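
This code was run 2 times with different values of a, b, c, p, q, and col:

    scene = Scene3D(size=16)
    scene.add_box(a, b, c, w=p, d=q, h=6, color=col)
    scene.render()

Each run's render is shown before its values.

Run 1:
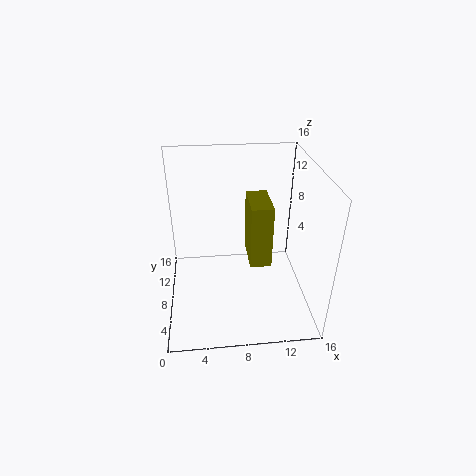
a = 8.5
b = 2
c = 8.5
p = 2
q = 4
col = 'olive'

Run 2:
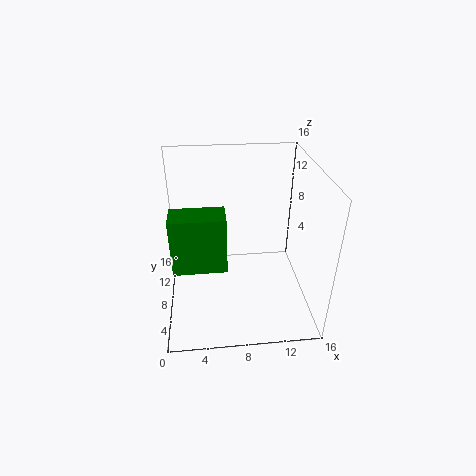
a = 1
b = 4
c = 6.5
p = 5.5
q = 3
col = 'green'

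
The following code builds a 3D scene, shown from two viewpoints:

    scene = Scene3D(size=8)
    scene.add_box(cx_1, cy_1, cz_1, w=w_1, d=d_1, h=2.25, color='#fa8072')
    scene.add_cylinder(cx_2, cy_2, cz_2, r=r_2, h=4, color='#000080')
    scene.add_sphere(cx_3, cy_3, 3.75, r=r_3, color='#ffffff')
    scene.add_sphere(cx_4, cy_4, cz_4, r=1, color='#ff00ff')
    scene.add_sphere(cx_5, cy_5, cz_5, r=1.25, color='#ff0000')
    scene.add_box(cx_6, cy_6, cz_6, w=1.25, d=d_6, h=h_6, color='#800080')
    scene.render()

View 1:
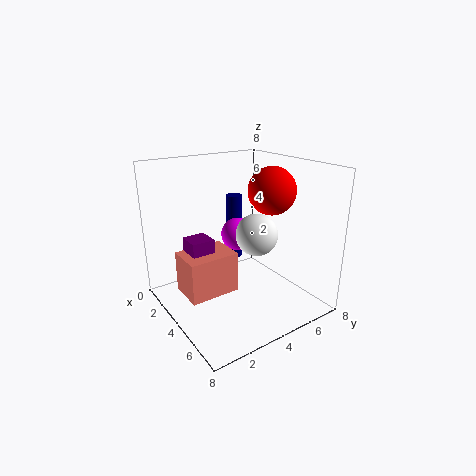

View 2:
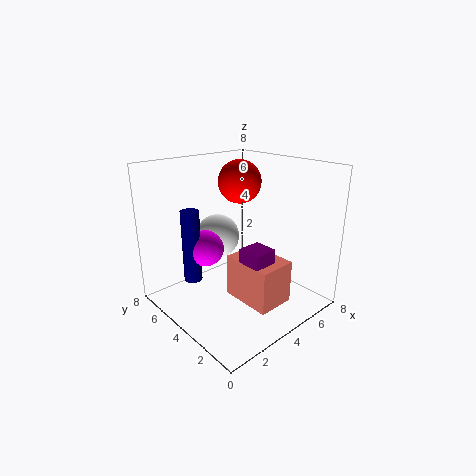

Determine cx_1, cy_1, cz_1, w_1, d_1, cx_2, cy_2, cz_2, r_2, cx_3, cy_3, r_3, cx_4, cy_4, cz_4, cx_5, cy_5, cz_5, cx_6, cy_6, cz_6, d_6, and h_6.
cx_1 = 2.75, cy_1 = 0.75, cz_1 = 1.25, w_1 = 2, d_1 = 2.75, cx_2 = 1.75, cy_2 = 5.25, cz_2 = 1.75, r_2 = 0.5, cx_3 = 3.75, cy_3 = 5.5, r_3 = 1.25, cx_4 = 2.5, cy_4 = 5, cz_4 = 3.5, cx_5 = 5.25, cy_5 = 5.25, cz_5 = 6.75, cx_6 = 2.75, cy_6 = 1.25, cz_6 = 2.25, d_6 = 1.25, h_6 = 2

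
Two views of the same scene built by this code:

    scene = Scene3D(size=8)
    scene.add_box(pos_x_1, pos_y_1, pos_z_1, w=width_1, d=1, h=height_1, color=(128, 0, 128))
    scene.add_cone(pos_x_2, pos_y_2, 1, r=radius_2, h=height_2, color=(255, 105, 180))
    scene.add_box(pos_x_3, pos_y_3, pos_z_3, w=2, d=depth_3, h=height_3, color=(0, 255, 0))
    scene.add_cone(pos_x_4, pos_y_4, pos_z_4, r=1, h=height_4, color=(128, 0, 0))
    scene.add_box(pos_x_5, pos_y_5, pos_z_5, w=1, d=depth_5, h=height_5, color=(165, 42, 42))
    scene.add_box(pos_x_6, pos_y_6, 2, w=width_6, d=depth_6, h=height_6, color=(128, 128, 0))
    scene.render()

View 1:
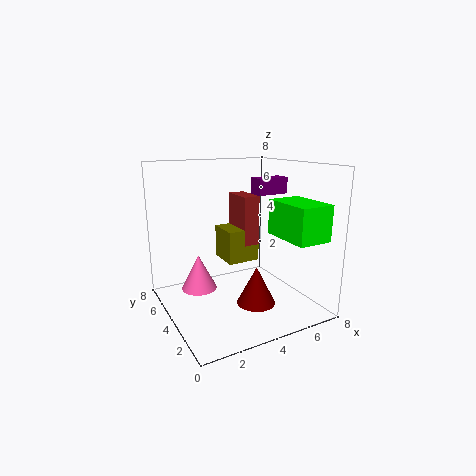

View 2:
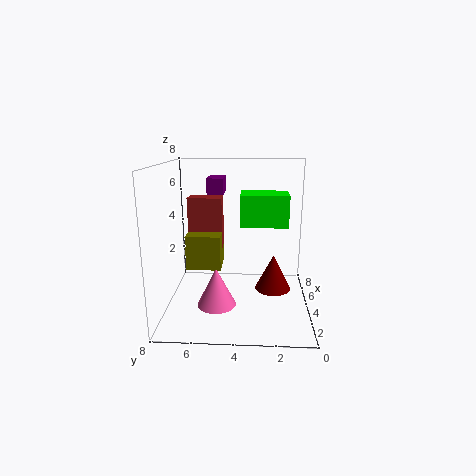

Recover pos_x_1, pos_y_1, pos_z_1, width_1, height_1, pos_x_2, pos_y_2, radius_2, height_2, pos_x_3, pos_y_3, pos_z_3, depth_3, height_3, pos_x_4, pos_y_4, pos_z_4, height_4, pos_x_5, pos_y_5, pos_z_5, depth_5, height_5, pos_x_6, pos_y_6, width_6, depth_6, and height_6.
pos_x_1 = 6; pos_y_1 = 5; pos_z_1 = 6; width_1 = 2; height_1 = 1; pos_x_2 = 2; pos_y_2 = 5; radius_2 = 1; height_2 = 2; pos_x_3 = 6; pos_y_3 = 1; pos_z_3 = 4; depth_3 = 3; height_3 = 2; pos_x_4 = 4; pos_y_4 = 2; pos_z_4 = 1; height_4 = 2; pos_x_5 = 5; pos_y_5 = 5; pos_z_5 = 3; depth_5 = 2; height_5 = 3; pos_x_6 = 4; pos_y_6 = 5; width_6 = 2; depth_6 = 2; height_6 = 2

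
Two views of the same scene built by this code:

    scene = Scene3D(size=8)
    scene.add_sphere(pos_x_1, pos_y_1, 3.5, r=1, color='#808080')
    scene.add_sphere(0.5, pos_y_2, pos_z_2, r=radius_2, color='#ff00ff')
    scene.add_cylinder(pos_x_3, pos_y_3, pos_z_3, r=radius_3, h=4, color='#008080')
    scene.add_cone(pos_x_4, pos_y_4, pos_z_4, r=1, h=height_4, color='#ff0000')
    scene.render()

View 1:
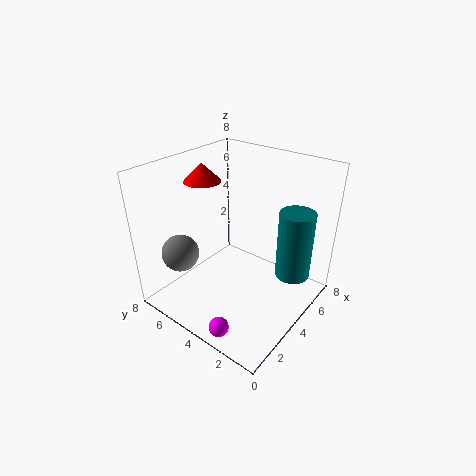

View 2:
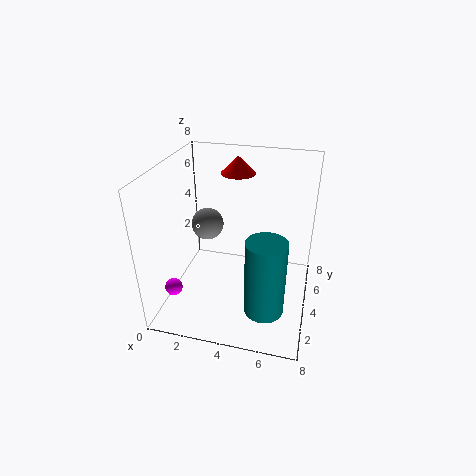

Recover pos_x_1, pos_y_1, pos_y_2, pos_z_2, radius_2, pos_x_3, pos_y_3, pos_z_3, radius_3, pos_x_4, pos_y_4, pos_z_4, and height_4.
pos_x_1 = 1.5
pos_y_1 = 6
pos_y_2 = 2.5
pos_z_2 = 1
radius_2 = 0.5
pos_x_3 = 6
pos_y_3 = 1.5
pos_z_3 = 1.5
radius_3 = 1
pos_x_4 = 3.5
pos_y_4 = 6
pos_z_4 = 7
height_4 = 1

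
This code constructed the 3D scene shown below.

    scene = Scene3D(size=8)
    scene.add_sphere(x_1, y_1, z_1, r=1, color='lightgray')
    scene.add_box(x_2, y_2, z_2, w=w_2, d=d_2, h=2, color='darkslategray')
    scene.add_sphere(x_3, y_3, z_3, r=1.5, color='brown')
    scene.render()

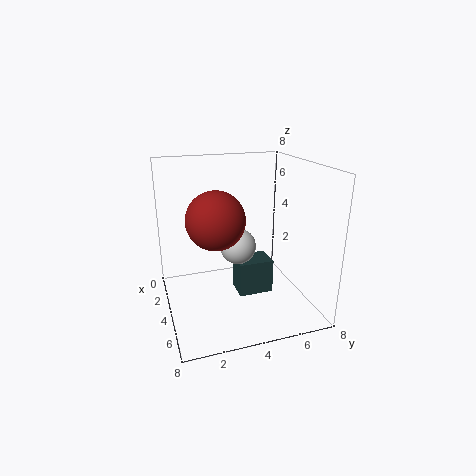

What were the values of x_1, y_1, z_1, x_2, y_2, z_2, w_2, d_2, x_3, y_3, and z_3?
x_1 = 4, y_1 = 4, z_1 = 3.5, x_2 = 3, y_2 = 4, z_2 = 0.5, w_2 = 1.5, d_2 = 2, x_3 = 5, y_3 = 2.5, z_3 = 5.5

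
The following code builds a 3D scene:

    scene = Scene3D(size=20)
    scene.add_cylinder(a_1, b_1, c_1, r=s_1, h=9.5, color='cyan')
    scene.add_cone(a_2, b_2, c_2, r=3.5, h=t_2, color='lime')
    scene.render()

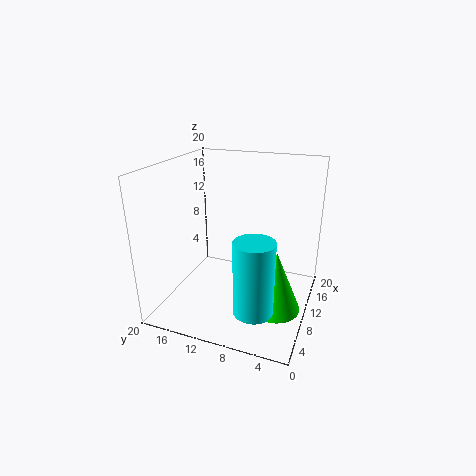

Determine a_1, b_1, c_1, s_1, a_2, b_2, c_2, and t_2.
a_1 = 3.5, b_1 = 5.5, c_1 = 3.5, s_1 = 2.5, a_2 = 8.5, b_2 = 4, c_2 = 1, t_2 = 8.5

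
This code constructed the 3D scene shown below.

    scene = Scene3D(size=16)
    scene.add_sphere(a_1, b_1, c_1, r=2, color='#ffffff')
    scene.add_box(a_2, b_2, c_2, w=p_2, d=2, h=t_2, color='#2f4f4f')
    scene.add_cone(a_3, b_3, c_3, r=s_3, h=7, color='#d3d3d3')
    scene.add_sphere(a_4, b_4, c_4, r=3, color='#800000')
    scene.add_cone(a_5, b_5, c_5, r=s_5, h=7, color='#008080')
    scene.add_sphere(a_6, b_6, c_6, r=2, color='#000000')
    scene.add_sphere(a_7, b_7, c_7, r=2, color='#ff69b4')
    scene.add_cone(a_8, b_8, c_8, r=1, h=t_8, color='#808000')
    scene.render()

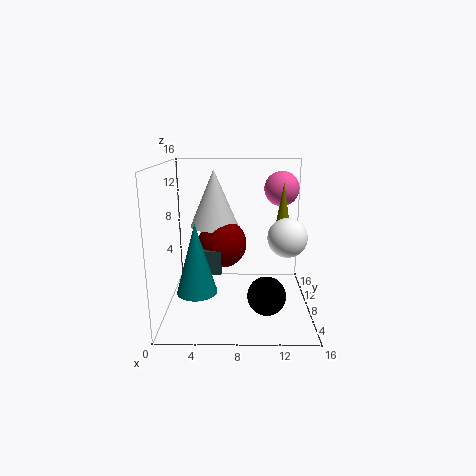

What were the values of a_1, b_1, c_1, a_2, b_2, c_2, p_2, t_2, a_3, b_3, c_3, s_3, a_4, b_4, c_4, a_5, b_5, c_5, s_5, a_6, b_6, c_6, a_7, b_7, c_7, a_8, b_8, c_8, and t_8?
a_1 = 13
b_1 = 5
c_1 = 9
a_2 = 3
b_2 = 9
c_2 = 3
p_2 = 3
t_2 = 3
a_3 = 5
b_3 = 13
c_3 = 8
s_3 = 3
a_4 = 6
b_4 = 12
c_4 = 6
a_5 = 4
b_5 = 3
c_5 = 4
s_5 = 2
a_6 = 11
b_6 = 4
c_6 = 3
a_7 = 13
b_7 = 11
c_7 = 13
a_8 = 13
b_8 = 9
c_8 = 8
t_8 = 6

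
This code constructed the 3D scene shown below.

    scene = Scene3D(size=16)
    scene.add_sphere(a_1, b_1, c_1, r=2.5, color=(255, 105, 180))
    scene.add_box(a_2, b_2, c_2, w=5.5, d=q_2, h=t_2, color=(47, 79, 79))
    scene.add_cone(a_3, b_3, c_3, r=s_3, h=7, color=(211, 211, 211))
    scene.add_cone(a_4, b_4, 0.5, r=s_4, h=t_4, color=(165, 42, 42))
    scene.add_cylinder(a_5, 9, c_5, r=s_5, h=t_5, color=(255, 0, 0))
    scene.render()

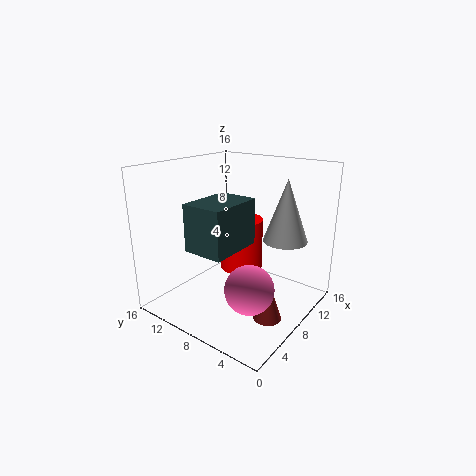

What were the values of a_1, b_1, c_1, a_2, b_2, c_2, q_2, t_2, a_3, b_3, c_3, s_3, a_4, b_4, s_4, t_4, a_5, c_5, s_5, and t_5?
a_1 = 4.5, b_1 = 4, c_1 = 4.5, a_2 = 0.5, b_2 = 4.5, c_2 = 9, q_2 = 4, t_2 = 4.5, a_3 = 11.5, b_3 = 4, c_3 = 7.5, s_3 = 2.5, a_4 = 6.5, b_4 = 3, s_4 = 1.5, t_4 = 4.5, a_5 = 10, c_5 = 3.5, s_5 = 2.5, t_5 = 6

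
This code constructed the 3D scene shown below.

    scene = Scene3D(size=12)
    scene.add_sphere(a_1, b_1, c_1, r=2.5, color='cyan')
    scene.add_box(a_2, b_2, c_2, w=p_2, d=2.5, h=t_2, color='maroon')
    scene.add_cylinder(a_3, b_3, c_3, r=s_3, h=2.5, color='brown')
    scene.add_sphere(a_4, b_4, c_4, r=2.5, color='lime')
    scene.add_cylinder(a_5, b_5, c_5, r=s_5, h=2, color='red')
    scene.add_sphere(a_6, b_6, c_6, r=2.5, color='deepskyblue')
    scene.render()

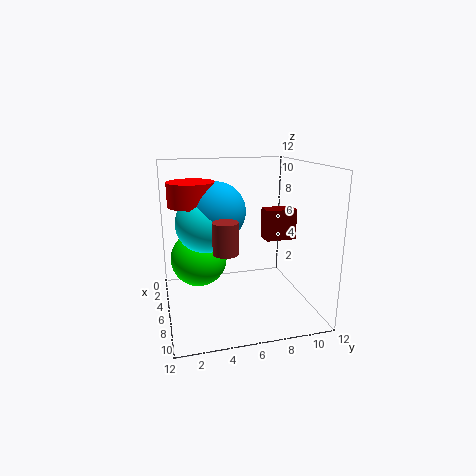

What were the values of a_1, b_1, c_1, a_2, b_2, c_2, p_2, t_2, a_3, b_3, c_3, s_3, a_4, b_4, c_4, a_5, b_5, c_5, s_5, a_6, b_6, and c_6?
a_1 = 4.5, b_1 = 3.5, c_1 = 7, a_2 = 6, b_2 = 8, c_2 = 6, p_2 = 1.5, t_2 = 2.5, a_3 = 8, b_3 = 4.5, c_3 = 5.5, s_3 = 1, a_4 = 3.5, b_4 = 3, c_4 = 3.5, a_5 = 4, b_5 = 2.5, c_5 = 8.5, s_5 = 2, a_6 = 4.5, b_6 = 4.5, c_6 = 8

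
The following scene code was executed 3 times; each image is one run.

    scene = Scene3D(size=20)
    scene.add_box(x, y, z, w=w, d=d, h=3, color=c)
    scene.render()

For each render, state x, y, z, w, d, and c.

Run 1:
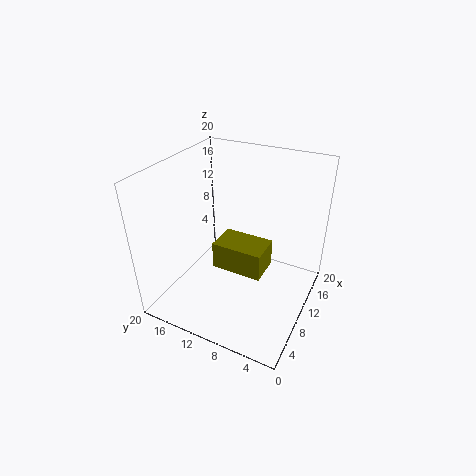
x = 1; y = 3; z = 12; w = 3.5; d = 5.5; c = 'olive'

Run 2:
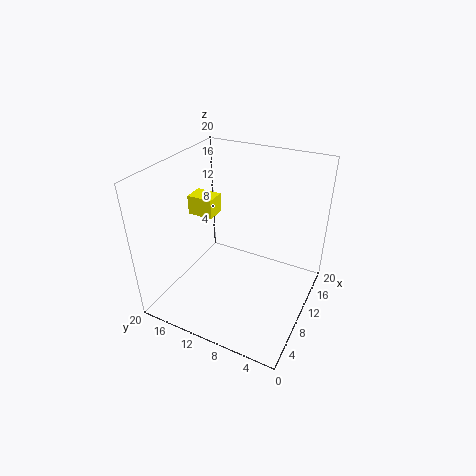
x = 12; y = 15.5; z = 10.5; w = 3; d = 4; c = 'yellow'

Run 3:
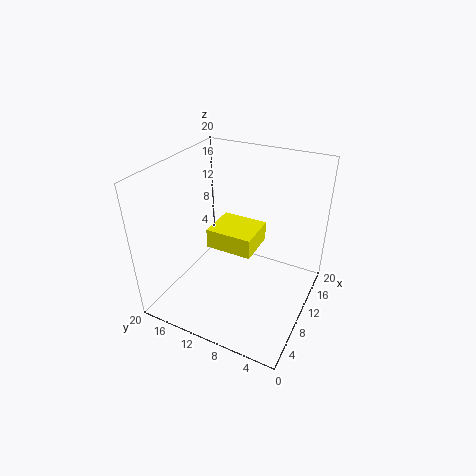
x = 10.5; y = 8.5; z = 6.5; w = 6; d = 7; c = 'yellow'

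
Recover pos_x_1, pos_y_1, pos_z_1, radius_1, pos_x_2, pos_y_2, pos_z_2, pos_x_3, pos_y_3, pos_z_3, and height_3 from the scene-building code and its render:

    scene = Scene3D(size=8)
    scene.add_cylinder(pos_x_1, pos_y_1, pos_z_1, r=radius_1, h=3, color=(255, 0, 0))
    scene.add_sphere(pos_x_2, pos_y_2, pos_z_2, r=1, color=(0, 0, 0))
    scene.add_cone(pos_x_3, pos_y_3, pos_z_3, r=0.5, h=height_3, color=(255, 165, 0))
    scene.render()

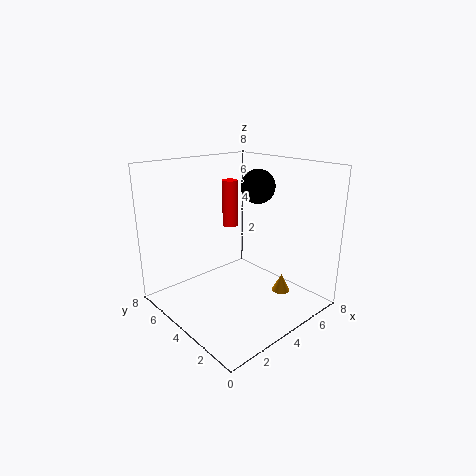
pos_x_1 = 6
pos_y_1 = 7
pos_z_1 = 3.5
radius_1 = 0.5
pos_x_2 = 6
pos_y_2 = 4.5
pos_z_2 = 6.5
pos_x_3 = 5.5
pos_y_3 = 2
pos_z_3 = 1
height_3 = 1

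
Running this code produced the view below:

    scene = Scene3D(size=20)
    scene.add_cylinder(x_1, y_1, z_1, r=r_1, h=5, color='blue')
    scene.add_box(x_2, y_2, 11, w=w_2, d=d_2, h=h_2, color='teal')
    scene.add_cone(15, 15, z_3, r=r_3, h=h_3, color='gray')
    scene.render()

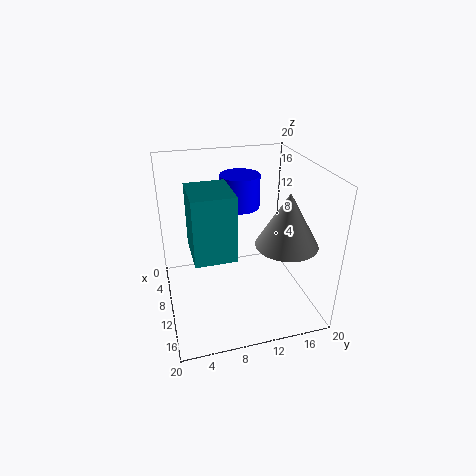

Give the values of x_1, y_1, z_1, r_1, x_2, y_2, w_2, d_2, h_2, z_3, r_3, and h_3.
x_1 = 4
y_1 = 12
z_1 = 12
r_1 = 3
x_2 = 11
y_2 = 3
w_2 = 6
d_2 = 5
h_2 = 8
z_3 = 11
r_3 = 4
h_3 = 7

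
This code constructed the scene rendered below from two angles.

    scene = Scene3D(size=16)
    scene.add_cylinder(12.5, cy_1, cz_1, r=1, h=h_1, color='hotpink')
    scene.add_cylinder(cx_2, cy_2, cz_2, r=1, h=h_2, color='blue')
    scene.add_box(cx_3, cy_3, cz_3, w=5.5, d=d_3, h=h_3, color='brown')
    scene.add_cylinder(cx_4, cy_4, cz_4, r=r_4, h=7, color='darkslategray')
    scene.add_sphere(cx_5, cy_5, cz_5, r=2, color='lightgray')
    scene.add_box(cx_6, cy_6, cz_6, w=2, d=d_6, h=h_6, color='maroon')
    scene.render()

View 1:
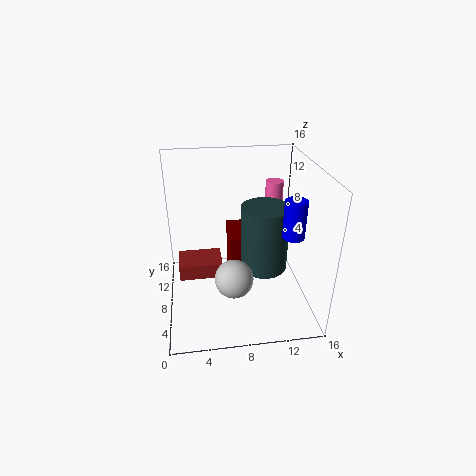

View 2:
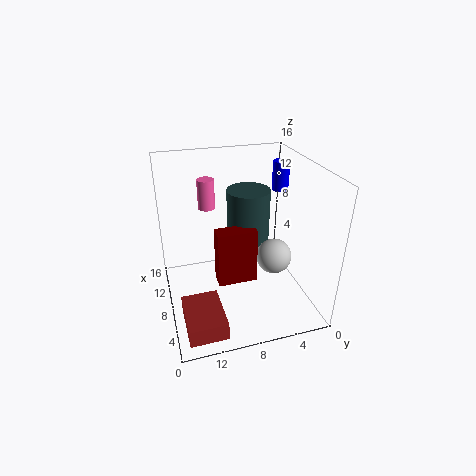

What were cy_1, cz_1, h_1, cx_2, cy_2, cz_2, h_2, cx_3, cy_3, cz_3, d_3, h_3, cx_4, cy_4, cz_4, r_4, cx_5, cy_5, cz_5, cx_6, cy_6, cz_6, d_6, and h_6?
cy_1 = 10.5, cz_1 = 10, h_1 = 3.5, cx_2 = 12, cy_2 = 1.5, cz_2 = 11.5, h_2 = 3.5, cx_3 = 1, cy_3 = 11, cz_3 = 0.5, d_3 = 4, h_3 = 2, cx_4 = 10.5, cy_4 = 6, cz_4 = 5.5, r_4 = 2.5, cx_5 = 7, cy_5 = 4, cz_5 = 5.5, cx_6 = 7, cy_6 = 6, cz_6 = 2.5, d_6 = 4.5, h_6 = 6.5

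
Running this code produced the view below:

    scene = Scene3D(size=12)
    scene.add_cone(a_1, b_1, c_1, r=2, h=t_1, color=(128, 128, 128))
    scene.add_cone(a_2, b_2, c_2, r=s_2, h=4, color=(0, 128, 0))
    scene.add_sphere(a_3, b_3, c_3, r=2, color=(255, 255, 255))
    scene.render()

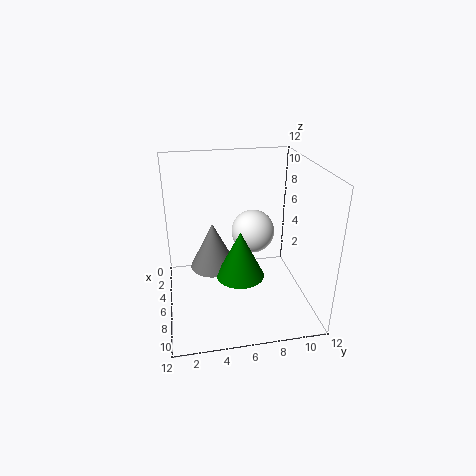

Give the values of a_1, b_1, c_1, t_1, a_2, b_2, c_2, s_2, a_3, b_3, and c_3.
a_1 = 5, b_1 = 4, c_1 = 3, t_1 = 4, a_2 = 7, b_2 = 6, c_2 = 3, s_2 = 2, a_3 = 3, b_3 = 8, c_3 = 5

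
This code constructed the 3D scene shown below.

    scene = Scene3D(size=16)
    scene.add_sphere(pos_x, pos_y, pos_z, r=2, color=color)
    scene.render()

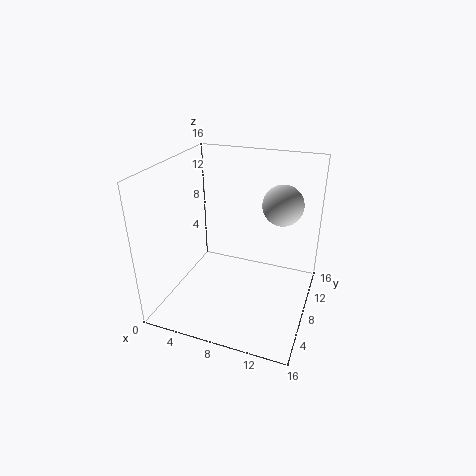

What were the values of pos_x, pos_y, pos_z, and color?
pos_x = 13; pos_y = 7; pos_z = 13; color = 'lightgray'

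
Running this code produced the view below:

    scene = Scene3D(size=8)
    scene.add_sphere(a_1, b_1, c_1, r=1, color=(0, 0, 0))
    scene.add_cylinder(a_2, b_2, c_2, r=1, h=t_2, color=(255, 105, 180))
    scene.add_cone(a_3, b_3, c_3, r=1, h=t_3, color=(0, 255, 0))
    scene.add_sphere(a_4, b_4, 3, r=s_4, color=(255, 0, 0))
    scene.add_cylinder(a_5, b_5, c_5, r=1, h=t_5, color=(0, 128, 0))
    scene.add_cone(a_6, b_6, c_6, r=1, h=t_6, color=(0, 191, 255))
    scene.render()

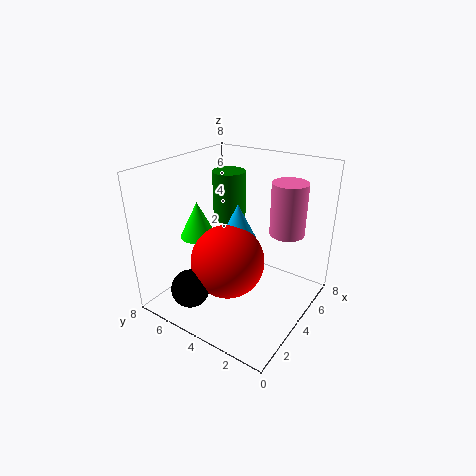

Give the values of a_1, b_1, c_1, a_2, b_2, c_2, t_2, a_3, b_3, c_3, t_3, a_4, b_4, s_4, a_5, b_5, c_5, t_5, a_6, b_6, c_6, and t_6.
a_1 = 1, b_1 = 5, c_1 = 2, a_2 = 6, b_2 = 2, c_2 = 4, t_2 = 3, a_3 = 3, b_3 = 6, c_3 = 4, t_3 = 2, a_4 = 3, b_4 = 4, s_4 = 2, a_5 = 6, b_5 = 6, c_5 = 4, t_5 = 3, a_6 = 4, b_6 = 4, c_6 = 4, t_6 = 2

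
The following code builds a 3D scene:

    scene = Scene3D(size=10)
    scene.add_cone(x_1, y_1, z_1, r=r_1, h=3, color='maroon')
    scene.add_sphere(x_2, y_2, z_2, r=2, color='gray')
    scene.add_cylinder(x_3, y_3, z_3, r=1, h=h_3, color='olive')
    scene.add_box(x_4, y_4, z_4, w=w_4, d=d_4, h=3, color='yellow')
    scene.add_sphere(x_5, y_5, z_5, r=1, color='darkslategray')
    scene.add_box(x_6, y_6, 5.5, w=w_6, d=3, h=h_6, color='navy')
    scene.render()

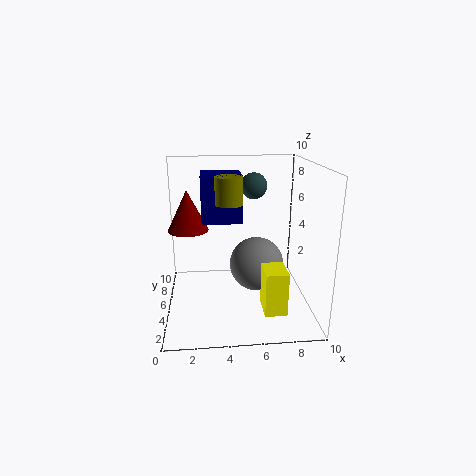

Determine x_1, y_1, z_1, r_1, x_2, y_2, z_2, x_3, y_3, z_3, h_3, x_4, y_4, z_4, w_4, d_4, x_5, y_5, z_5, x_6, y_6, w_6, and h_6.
x_1 = 1.5; y_1 = 7; z_1 = 5; r_1 = 1.5; x_2 = 6.5; y_2 = 6; z_2 = 2.5; x_3 = 4.5; y_3 = 6.5; z_3 = 7; h_3 = 2; x_4 = 6.5; y_4 = 2; z_4 = 0.5; w_4 = 1.5; d_4 = 2; x_5 = 6.5; y_5 = 8; z_5 = 8; x_6 = 2.5; y_6 = 6.5; w_6 = 3; h_6 = 3.5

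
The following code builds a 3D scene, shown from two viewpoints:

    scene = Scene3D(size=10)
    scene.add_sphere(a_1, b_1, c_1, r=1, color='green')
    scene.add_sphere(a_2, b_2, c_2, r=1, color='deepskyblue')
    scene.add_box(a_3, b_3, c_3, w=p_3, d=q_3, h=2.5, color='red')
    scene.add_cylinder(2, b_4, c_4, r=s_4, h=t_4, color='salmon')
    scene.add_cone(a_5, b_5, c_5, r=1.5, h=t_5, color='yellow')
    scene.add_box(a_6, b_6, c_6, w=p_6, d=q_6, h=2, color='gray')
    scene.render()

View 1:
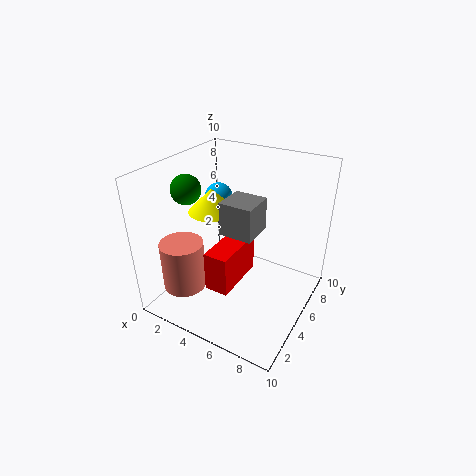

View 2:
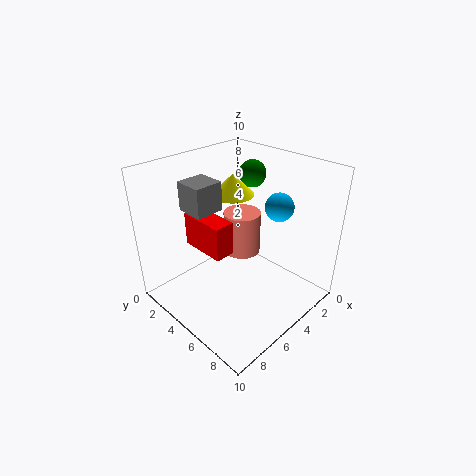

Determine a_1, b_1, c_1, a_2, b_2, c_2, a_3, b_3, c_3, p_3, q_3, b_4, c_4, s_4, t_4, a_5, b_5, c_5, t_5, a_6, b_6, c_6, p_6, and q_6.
a_1 = 2; b_1 = 3.5; c_1 = 8.5; a_2 = 2.5; b_2 = 6.5; c_2 = 7; a_3 = 5; b_3 = 1; c_3 = 3.5; p_3 = 1.5; q_3 = 3.5; b_4 = 2.5; c_4 = 1.5; s_4 = 1.5; t_4 = 3.5; a_5 = 4; b_5 = 3.5; c_5 = 7.5; t_5 = 1.5; a_6 = 5.5; b_6 = 2; c_6 = 7; p_6 = 2; q_6 = 2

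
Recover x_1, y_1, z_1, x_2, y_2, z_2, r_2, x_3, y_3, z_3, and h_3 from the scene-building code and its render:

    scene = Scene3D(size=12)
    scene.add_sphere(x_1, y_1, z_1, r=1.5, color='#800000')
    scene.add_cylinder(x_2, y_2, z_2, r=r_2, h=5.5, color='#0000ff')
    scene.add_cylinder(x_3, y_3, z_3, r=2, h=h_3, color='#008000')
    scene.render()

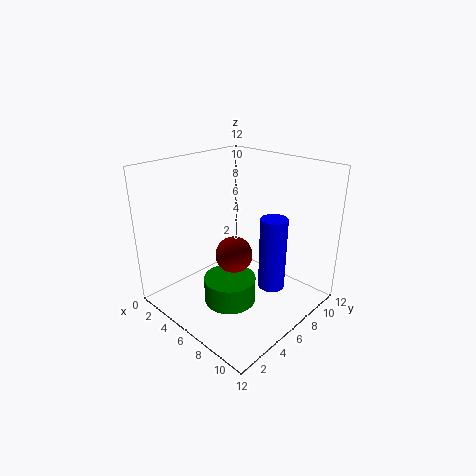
x_1 = 6.5
y_1 = 5
z_1 = 5
x_2 = 10
y_2 = 5.5
z_2 = 3.5
r_2 = 1
x_3 = 7.5
y_3 = 3.5
z_3 = 2
h_3 = 2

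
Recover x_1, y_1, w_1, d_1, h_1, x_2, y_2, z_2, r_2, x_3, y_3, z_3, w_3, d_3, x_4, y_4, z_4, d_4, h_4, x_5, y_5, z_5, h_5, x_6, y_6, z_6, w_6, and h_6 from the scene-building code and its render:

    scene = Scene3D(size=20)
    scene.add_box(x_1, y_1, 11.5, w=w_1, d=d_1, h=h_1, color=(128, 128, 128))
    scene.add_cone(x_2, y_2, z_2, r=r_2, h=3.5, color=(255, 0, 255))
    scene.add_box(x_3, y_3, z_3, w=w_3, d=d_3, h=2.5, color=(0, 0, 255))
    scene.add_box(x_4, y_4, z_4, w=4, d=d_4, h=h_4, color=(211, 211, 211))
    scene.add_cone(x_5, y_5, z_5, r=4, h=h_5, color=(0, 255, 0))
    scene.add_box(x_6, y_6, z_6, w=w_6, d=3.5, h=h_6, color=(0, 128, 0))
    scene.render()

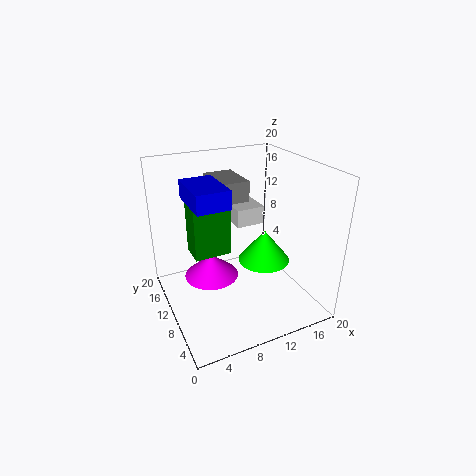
x_1 = 8.5
y_1 = 12.5
w_1 = 4.5
d_1 = 6.5
h_1 = 5.5
x_2 = 7
y_2 = 13
z_2 = 3
r_2 = 4
x_3 = 3.5
y_3 = 7.5
z_3 = 15.5
w_3 = 4.5
d_3 = 7
x_4 = 10
y_4 = 10
z_4 = 11.5
d_4 = 5
h_4 = 2.5
x_5 = 15.5
y_5 = 12
z_5 = 4
h_5 = 5
x_6 = 3.5
y_6 = 9
z_6 = 8.5
w_6 = 5
h_6 = 8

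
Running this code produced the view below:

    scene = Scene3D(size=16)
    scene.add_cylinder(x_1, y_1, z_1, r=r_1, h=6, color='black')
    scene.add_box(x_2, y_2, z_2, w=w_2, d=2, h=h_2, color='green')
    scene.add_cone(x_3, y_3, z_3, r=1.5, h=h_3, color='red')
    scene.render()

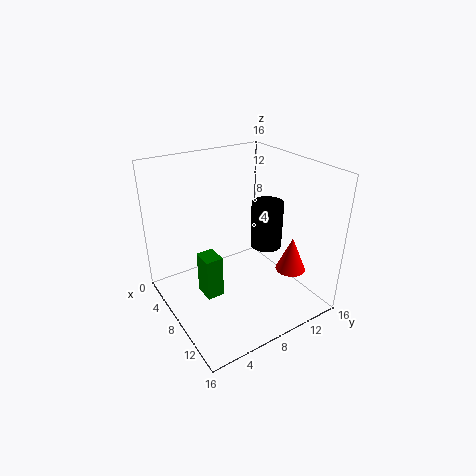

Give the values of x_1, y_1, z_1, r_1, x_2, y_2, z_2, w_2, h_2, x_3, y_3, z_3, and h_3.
x_1 = 5.5, y_1 = 14, z_1 = 4, r_1 = 2, x_2 = 5.5, y_2 = 4, z_2 = 1, w_2 = 2.5, h_2 = 5, x_3 = 14, y_3 = 10.5, z_3 = 6.5, h_3 = 3.5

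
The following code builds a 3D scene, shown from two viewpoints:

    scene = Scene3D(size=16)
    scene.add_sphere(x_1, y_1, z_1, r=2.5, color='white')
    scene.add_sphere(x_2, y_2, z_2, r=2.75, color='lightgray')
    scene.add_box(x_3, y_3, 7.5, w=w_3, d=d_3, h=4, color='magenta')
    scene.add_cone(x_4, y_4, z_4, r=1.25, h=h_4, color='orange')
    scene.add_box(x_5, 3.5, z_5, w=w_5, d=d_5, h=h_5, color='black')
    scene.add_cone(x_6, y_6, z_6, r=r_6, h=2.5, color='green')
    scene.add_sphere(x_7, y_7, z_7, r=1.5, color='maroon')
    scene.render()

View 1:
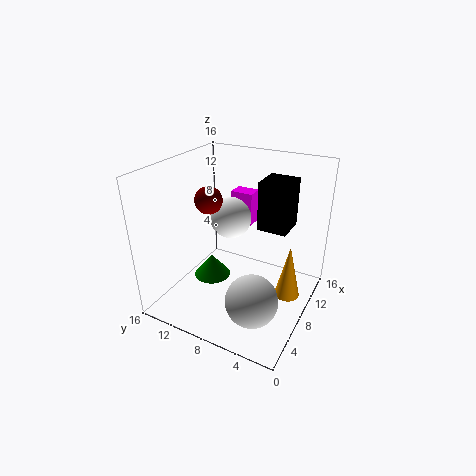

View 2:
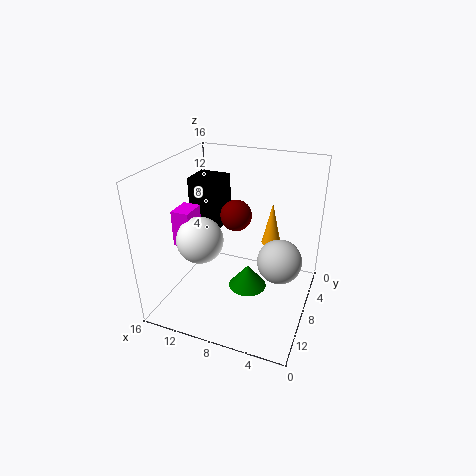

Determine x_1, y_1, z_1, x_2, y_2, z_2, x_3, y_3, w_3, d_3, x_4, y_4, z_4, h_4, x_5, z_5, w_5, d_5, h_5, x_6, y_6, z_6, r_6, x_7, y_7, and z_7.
x_1 = 11.25; y_1 = 10.75; z_1 = 8.5; x_2 = 4; y_2 = 4.25; z_2 = 3.5; x_3 = 12.25; y_3 = 8.5; w_3 = 2; d_3 = 2.75; x_4 = 6; y_4 = 1.25; z_4 = 4.25; h_4 = 5.5; x_5 = 10.75; z_5 = 8; w_5 = 3.75; d_5 = 3.5; h_5 = 5.75; x_6 = 6; y_6 = 10.25; z_6 = 3.75; r_6 = 2; x_7 = 7; y_7 = 11; z_7 = 12.25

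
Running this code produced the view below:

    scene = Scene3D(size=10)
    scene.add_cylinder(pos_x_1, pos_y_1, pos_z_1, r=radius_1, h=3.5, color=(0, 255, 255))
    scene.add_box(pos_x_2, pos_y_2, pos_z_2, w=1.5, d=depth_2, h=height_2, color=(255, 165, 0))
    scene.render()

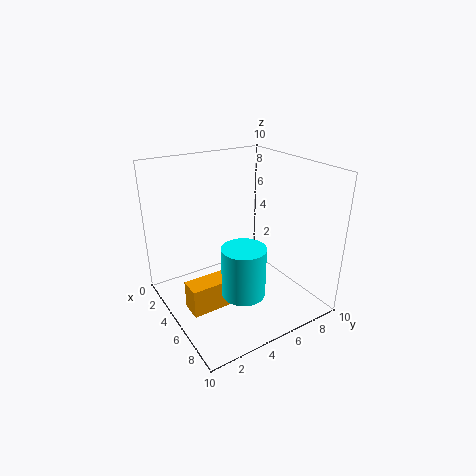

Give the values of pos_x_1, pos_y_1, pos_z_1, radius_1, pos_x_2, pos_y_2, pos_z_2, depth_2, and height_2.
pos_x_1 = 6.5; pos_y_1 = 4.5; pos_z_1 = 1.5; radius_1 = 1.5; pos_x_2 = 4.5; pos_y_2 = 1; pos_z_2 = 0.5; depth_2 = 3.5; height_2 = 2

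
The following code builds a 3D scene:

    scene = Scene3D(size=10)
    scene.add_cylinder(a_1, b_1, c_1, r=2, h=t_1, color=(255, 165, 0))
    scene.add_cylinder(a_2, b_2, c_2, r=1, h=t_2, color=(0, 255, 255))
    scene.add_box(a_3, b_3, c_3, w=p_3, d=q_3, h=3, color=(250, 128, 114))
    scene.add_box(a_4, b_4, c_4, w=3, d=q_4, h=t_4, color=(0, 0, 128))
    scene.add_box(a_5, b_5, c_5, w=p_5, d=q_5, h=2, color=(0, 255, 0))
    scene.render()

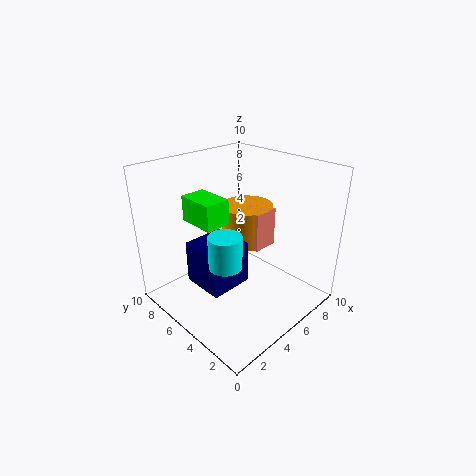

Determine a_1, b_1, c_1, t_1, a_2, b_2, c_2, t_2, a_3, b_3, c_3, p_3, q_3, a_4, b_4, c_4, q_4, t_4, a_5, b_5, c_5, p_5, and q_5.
a_1 = 8, b_1 = 7, c_1 = 3, t_1 = 3, a_2 = 2, b_2 = 3, c_2 = 5, t_2 = 2, a_3 = 7, b_3 = 5, c_3 = 3, p_3 = 2, q_3 = 2, a_4 = 2, b_4 = 4, c_4 = 2, q_4 = 3, t_4 = 3, a_5 = 4, b_5 = 7, c_5 = 5, p_5 = 2, q_5 = 3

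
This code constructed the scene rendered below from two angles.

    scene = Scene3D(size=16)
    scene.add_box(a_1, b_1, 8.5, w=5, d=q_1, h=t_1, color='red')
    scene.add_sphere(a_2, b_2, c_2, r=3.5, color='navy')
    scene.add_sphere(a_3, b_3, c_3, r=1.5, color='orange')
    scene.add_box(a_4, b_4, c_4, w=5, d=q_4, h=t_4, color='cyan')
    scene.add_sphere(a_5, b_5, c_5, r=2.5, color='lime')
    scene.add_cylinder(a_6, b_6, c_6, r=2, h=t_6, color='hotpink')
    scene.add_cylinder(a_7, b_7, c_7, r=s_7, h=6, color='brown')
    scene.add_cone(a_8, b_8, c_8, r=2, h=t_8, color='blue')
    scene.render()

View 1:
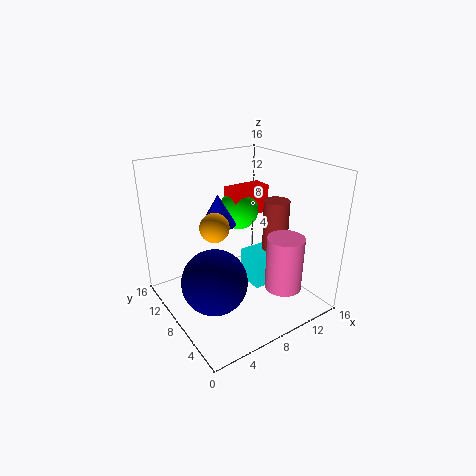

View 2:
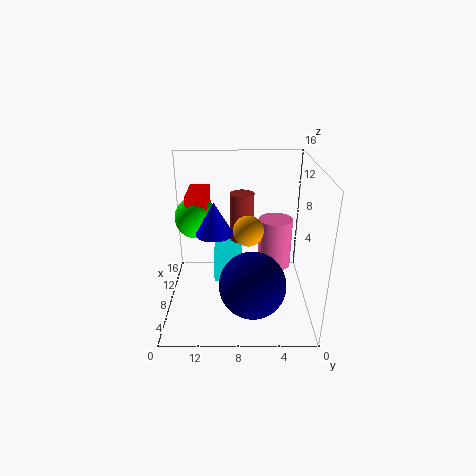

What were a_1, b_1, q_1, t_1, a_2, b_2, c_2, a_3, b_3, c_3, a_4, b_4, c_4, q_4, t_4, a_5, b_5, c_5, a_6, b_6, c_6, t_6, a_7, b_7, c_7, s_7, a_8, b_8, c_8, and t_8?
a_1 = 10, b_1 = 11.5, q_1 = 2.5, t_1 = 3.5, a_2 = 4, b_2 = 6.5, c_2 = 4.5, a_3 = 4.5, b_3 = 7, c_3 = 10.5, a_4 = 10.5, b_4 = 7.5, c_4 = 0.5, q_4 = 3.5, t_4 = 4, a_5 = 11.5, b_5 = 13, c_5 = 9, a_6 = 11, b_6 = 3.5, c_6 = 3, t_6 = 6, a_7 = 13, b_7 = 7.5, c_7 = 5.5, s_7 = 1.5, a_8 = 7, b_8 = 10.5, c_8 = 9, t_8 = 3.5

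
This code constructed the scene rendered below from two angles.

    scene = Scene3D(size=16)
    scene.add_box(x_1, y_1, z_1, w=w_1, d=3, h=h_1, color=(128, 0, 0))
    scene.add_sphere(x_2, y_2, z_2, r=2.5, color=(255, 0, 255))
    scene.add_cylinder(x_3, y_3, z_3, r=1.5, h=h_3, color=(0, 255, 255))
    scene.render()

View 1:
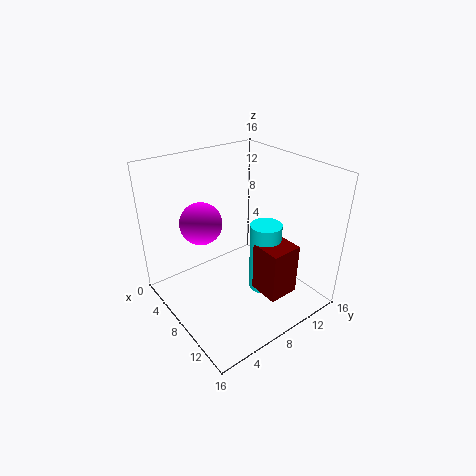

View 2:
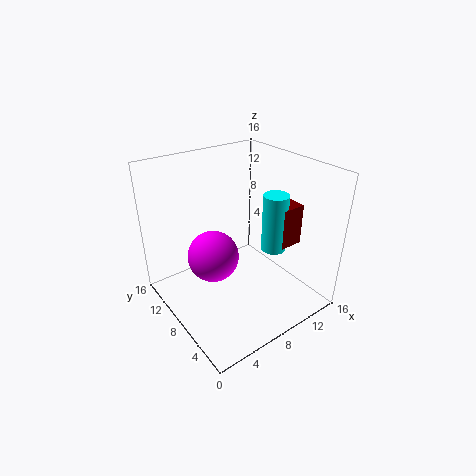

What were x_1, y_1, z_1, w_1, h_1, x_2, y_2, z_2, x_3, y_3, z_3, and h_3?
x_1 = 13
y_1 = 6
z_1 = 5.5
w_1 = 3
h_1 = 5
x_2 = 3.5
y_2 = 6
z_2 = 8.5
x_3 = 13
y_3 = 7.5
z_3 = 5
h_3 = 7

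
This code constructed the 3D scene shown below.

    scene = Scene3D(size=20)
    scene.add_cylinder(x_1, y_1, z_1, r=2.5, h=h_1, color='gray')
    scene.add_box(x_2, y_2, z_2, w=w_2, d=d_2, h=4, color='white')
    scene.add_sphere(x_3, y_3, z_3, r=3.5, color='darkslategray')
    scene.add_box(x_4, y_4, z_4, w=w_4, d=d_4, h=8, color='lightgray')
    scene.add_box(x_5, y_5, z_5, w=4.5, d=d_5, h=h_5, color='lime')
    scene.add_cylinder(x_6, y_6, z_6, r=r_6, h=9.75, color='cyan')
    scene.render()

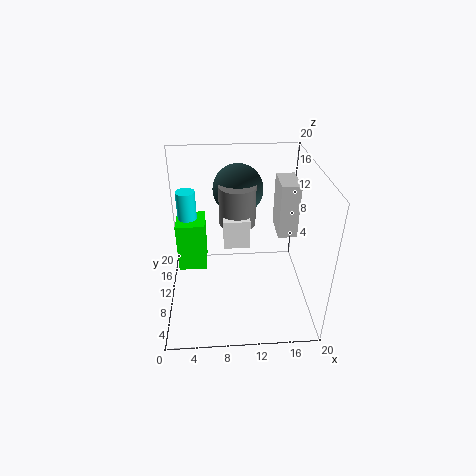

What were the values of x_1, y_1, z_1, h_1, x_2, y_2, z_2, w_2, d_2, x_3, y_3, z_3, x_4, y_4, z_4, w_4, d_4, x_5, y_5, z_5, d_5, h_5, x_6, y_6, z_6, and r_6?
x_1 = 10
y_1 = 11.25
z_1 = 11.75
h_1 = 5.5
x_2 = 8
y_2 = 8.25
z_2 = 9.5
w_2 = 3.5
d_2 = 4
x_3 = 10.25
y_3 = 13.5
z_3 = 15.75
x_4 = 16
y_4 = 11.5
z_4 = 8.75
w_4 = 2.75
d_4 = 5
x_5 = 0.75
y_5 = 14.5
z_5 = 1.25
d_5 = 5
h_5 = 8
x_6 = 2.5
y_6 = 17.5
z_6 = 4
r_6 = 1.5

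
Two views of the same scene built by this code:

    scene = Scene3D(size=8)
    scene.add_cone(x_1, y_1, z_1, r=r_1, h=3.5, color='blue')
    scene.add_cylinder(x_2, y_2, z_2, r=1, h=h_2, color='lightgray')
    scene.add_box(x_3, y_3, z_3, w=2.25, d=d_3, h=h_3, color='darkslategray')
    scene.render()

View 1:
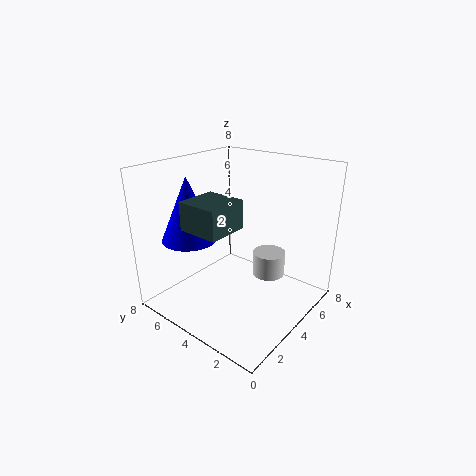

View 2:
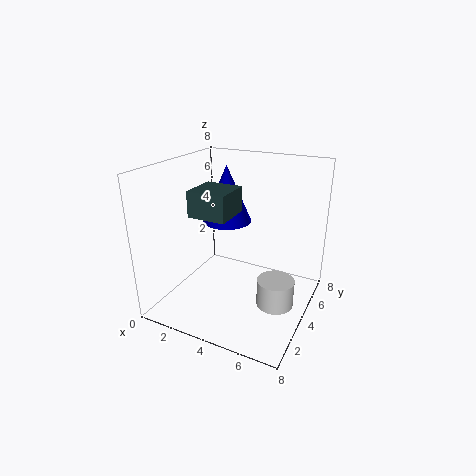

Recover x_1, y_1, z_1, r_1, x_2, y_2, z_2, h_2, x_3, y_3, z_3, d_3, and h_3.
x_1 = 2.25
y_1 = 6
z_1 = 4
r_1 = 1.5
x_2 = 6.5
y_2 = 3.5
z_2 = 0.75
h_2 = 1.5
x_3 = 1.25
y_3 = 3.25
z_3 = 5
d_3 = 2.25
h_3 = 1.5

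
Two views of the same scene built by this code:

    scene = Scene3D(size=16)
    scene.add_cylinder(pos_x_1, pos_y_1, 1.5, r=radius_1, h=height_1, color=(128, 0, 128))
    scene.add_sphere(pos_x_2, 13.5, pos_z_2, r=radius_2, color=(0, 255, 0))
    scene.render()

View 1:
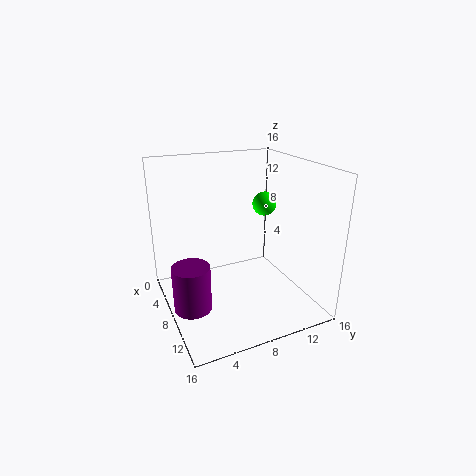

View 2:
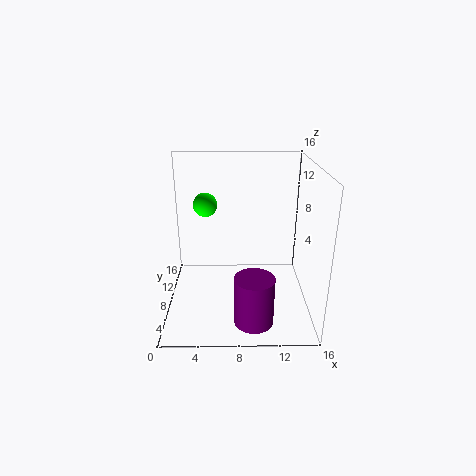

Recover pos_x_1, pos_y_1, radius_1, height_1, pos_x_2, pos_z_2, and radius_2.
pos_x_1 = 9.5, pos_y_1 = 2, radius_1 = 2, height_1 = 5, pos_x_2 = 4, pos_z_2 = 10, radius_2 = 1.5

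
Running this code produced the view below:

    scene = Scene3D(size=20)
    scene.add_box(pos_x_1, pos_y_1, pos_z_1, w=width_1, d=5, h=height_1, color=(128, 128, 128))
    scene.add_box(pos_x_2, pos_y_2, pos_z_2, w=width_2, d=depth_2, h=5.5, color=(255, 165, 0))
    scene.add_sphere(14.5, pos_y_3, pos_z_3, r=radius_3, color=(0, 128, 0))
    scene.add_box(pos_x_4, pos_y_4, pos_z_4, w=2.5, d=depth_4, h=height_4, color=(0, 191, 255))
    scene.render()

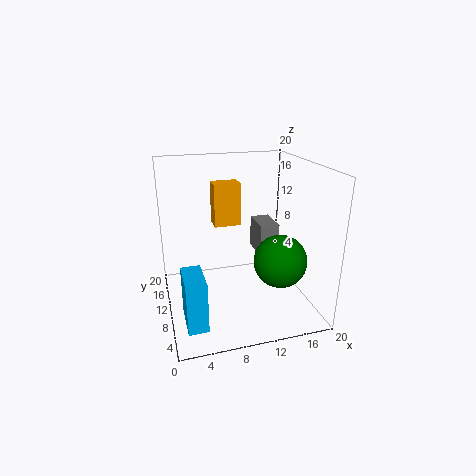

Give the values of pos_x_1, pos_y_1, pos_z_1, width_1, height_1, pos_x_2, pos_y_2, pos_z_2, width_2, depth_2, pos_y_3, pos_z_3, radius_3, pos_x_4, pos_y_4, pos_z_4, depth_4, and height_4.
pos_x_1 = 14.5
pos_y_1 = 13
pos_z_1 = 5
width_1 = 3
height_1 = 5
pos_x_2 = 6.5
pos_y_2 = 8.5
pos_z_2 = 12.5
width_2 = 3.5
depth_2 = 2.5
pos_y_3 = 5.5
pos_z_3 = 8
radius_3 = 3.5
pos_x_4 = 1.5
pos_y_4 = 1.5
pos_z_4 = 2
depth_4 = 5
height_4 = 6.5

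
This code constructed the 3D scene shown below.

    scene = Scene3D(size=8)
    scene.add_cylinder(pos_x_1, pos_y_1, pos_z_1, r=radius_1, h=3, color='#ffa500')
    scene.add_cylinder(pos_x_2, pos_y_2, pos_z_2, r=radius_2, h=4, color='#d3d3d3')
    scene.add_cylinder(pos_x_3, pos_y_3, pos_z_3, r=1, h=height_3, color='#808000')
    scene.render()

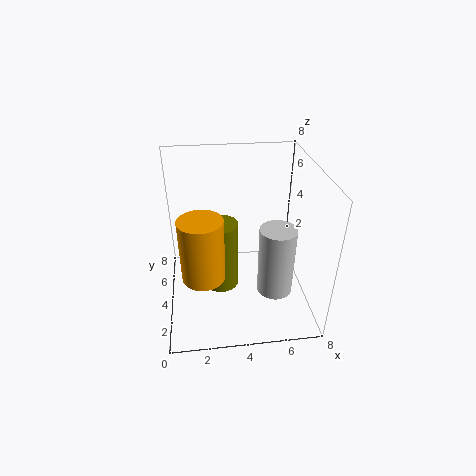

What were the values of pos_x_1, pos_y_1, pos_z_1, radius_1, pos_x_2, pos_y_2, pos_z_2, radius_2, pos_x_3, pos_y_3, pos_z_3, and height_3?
pos_x_1 = 2, pos_y_1 = 1, pos_z_1 = 4, radius_1 = 1, pos_x_2 = 6, pos_y_2 = 3, pos_z_2 = 1, radius_2 = 1, pos_x_3 = 3, pos_y_3 = 4, pos_z_3 = 1, height_3 = 4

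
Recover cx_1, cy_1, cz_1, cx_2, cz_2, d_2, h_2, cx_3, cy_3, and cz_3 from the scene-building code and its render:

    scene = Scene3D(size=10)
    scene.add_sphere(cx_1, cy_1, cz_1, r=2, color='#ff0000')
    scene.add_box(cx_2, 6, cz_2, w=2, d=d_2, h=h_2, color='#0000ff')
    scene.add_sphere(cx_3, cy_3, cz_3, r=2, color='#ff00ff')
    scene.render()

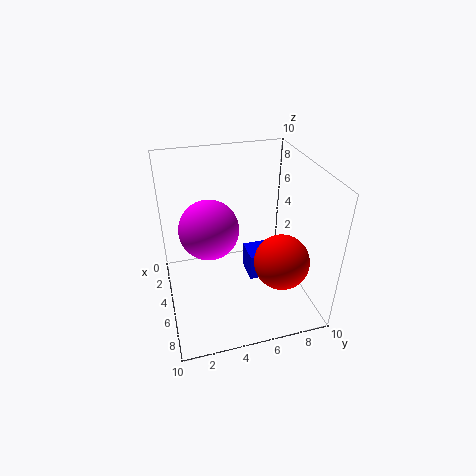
cx_1 = 6; cy_1 = 8; cz_1 = 3; cx_2 = 3; cz_2 = 1; d_2 = 2; h_2 = 2; cx_3 = 5; cy_3 = 3; cz_3 = 6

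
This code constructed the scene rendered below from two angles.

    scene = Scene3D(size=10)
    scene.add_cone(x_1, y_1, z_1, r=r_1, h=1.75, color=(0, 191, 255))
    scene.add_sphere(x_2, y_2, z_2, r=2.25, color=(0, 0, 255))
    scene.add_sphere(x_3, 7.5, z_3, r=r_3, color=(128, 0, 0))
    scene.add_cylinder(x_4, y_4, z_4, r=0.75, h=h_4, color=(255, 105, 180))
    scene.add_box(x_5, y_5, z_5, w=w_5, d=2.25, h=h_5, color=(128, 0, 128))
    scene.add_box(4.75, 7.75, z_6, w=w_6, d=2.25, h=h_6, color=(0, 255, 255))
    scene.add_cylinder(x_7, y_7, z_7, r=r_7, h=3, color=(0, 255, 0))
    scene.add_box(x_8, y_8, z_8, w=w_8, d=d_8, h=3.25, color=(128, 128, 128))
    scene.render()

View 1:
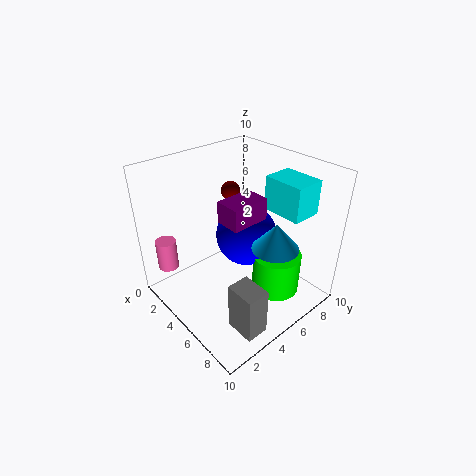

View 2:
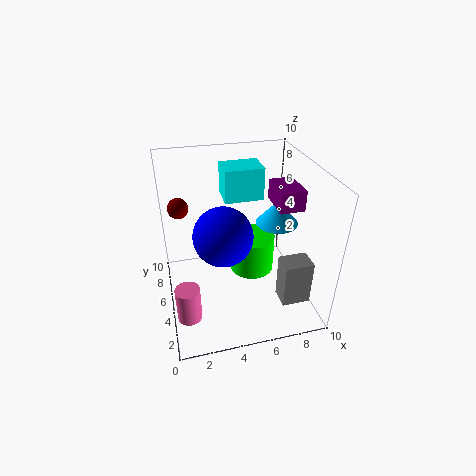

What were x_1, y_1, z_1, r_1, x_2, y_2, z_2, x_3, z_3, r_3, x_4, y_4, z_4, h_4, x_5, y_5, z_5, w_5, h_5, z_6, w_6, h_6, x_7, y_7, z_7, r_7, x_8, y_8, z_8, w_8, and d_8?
x_1 = 8; y_1 = 5.5; z_1 = 5.5; r_1 = 1.5; x_2 = 4.25; y_2 = 6.5; z_2 = 4.25; x_3 = 1.25; z_3 = 6.5; r_3 = 0.75; x_4 = 1; y_4 = 1.5; z_4 = 2; h_4 = 2.25; x_5 = 6.75; y_5 = 2; z_5 = 8.25; w_5 = 1.5; h_5 = 1.25; z_6 = 6.25; w_6 = 3; h_6 = 2.5; x_7 = 6.75; y_7 = 7.25; z_7 = 0.5; r_7 = 1.75; x_8 = 7.5; y_8 = 2; z_8 = 0.75; w_8 = 2; d_8 = 1.5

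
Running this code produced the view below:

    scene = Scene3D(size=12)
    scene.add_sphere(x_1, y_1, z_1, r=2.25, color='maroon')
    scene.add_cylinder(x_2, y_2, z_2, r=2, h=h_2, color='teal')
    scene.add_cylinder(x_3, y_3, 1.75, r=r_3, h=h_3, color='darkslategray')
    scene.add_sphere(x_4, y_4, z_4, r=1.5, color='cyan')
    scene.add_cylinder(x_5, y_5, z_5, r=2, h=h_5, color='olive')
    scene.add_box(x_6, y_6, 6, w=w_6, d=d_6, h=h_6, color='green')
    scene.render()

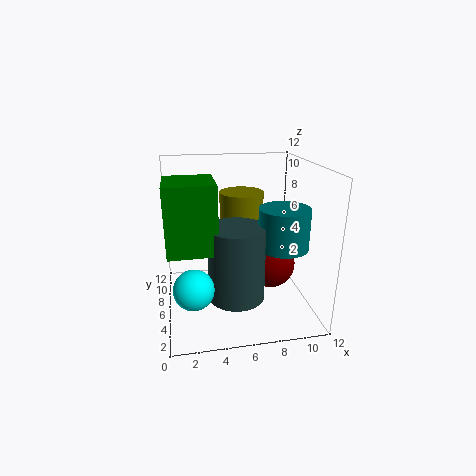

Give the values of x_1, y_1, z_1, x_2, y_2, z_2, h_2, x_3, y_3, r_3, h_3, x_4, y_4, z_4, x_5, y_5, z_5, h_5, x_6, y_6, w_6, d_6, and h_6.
x_1 = 9.25, y_1 = 7.25, z_1 = 2.75, x_2 = 9.25, y_2 = 4, z_2 = 5.75, h_2 = 3.25, x_3 = 5.5, y_3 = 4, r_3 = 2.25, h_3 = 6, x_4 = 2, y_4 = 2.25, z_4 = 3.75, x_5 = 7, y_5 = 9.5, z_5 = 6.25, h_5 = 2.75, x_6 = 0.25, y_6 = 2.75, w_6 = 3.75, d_6 = 4, h_6 = 5.25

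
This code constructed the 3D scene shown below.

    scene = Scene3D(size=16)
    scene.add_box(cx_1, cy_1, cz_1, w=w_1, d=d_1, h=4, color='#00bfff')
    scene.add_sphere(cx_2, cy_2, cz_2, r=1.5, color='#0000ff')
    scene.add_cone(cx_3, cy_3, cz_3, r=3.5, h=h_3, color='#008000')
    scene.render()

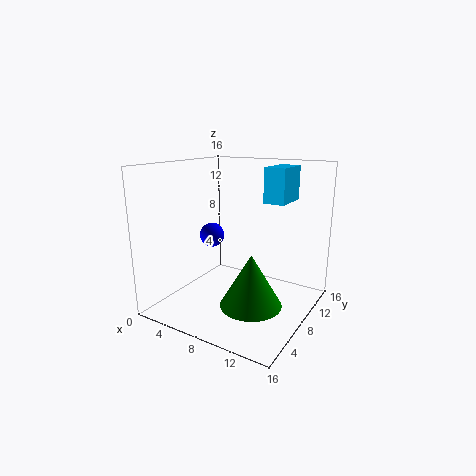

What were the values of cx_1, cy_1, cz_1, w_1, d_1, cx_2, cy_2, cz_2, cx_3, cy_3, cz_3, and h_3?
cx_1 = 9.5, cy_1 = 11, cz_1 = 11.5, w_1 = 2.5, d_1 = 4.5, cx_2 = 3, cy_2 = 10, cz_2 = 7, cx_3 = 10, cy_3 = 7.5, cz_3 = 0.5, h_3 = 6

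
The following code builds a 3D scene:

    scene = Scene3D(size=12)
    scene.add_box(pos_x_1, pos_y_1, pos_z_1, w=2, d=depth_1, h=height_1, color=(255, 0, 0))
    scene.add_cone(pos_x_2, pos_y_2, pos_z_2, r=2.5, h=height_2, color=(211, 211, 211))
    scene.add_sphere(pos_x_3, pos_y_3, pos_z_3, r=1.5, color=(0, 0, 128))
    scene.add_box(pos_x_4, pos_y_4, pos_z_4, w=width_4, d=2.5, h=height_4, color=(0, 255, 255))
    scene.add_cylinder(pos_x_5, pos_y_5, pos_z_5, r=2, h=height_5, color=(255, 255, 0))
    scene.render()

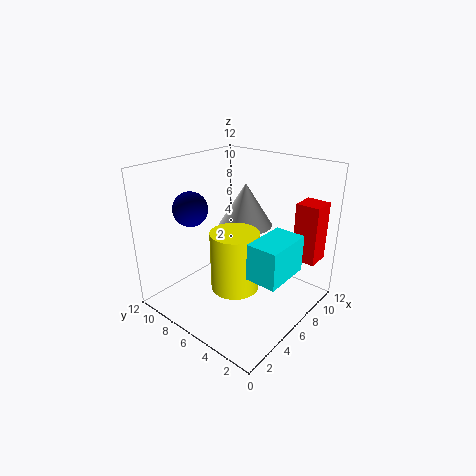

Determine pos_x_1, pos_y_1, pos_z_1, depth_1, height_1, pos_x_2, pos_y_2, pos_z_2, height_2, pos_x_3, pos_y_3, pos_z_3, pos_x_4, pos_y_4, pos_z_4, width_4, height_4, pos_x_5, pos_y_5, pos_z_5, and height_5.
pos_x_1 = 9
pos_y_1 = 0.5
pos_z_1 = 4
depth_1 = 2
height_1 = 5
pos_x_2 = 9.5
pos_y_2 = 8
pos_z_2 = 5.5
height_2 = 4
pos_x_3 = 4.5
pos_y_3 = 10
pos_z_3 = 8
pos_x_4 = 4
pos_y_4 = 1
pos_z_4 = 4
width_4 = 4
height_4 = 3
pos_x_5 = 5
pos_y_5 = 5.5
pos_z_5 = 2
height_5 = 5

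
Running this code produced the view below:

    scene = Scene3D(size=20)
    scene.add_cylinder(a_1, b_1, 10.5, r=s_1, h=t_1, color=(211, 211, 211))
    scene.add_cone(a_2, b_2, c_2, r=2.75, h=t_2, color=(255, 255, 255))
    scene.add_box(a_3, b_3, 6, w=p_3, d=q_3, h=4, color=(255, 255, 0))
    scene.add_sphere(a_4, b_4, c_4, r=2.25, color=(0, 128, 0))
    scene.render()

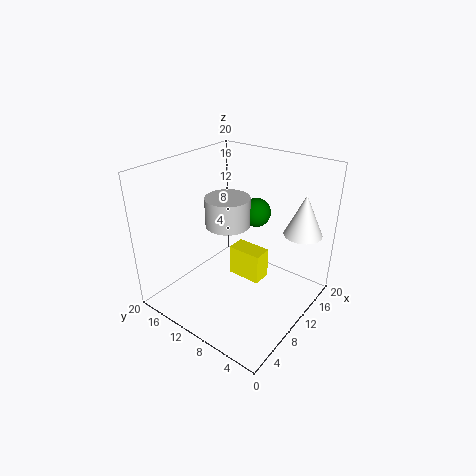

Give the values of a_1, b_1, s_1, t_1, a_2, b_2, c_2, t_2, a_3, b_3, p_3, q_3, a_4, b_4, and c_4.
a_1 = 11.5
b_1 = 13
s_1 = 3.25
t_1 = 4.25
a_2 = 16.75
b_2 = 3.5
c_2 = 9.75
t_2 = 6
a_3 = 7.5
b_3 = 5
p_3 = 2.5
q_3 = 4.5
a_4 = 17
b_4 = 11.75
c_4 = 10.75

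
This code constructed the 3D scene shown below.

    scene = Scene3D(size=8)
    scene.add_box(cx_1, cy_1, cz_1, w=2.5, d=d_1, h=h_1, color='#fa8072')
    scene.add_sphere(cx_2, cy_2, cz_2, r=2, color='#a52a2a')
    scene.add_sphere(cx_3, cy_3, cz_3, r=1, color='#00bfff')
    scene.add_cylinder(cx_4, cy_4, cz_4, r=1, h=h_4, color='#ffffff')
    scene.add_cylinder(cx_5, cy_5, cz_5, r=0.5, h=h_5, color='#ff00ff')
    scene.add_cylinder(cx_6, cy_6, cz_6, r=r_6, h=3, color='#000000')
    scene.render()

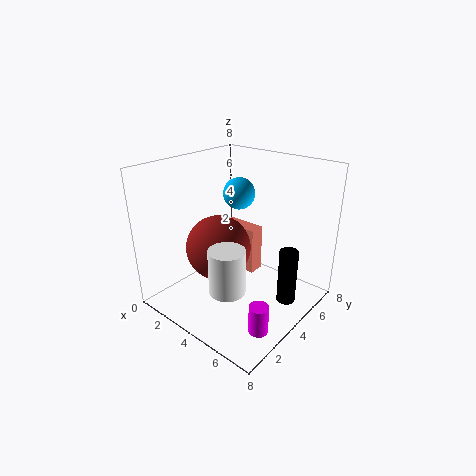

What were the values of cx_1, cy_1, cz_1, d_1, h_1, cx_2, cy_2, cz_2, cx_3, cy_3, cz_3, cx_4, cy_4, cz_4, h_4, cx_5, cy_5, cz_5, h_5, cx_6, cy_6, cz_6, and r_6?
cx_1 = 1, cy_1 = 6, cz_1 = 0.5, d_1 = 1, h_1 = 3, cx_2 = 2, cy_2 = 4.5, cz_2 = 2.5, cx_3 = 2, cy_3 = 6.5, cz_3 = 5.5, cx_4 = 4.5, cy_4 = 2.5, cz_4 = 1.5, h_4 = 2.5, cx_5 = 7, cy_5 = 2, cz_5 = 0.5, h_5 = 1.5, cx_6 = 7, cy_6 = 4.5, cz_6 = 1, r_6 = 0.5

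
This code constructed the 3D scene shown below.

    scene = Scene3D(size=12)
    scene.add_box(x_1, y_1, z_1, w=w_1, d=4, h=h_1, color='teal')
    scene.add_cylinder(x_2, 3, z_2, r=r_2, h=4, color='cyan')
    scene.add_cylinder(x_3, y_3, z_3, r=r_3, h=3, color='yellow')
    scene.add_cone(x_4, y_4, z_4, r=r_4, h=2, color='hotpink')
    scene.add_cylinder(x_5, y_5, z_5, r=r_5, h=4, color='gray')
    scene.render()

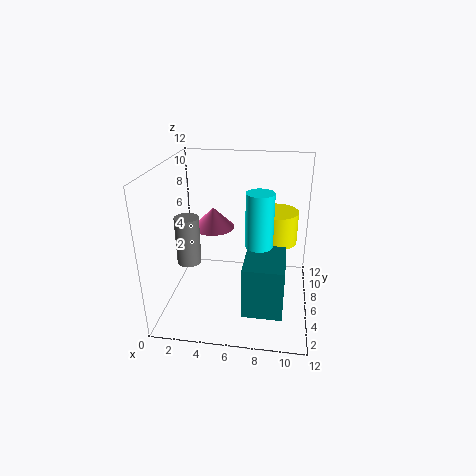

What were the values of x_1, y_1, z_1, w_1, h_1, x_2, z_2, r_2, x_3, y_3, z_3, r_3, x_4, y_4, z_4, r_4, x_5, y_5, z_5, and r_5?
x_1 = 7
y_1 = 1
z_1 = 2
w_1 = 3
h_1 = 4
x_2 = 8
z_2 = 7
r_2 = 1
x_3 = 9
y_3 = 10
z_3 = 4
r_3 = 2
x_4 = 3
y_4 = 10
z_4 = 5
r_4 = 2
x_5 = 2
y_5 = 5
z_5 = 4
r_5 = 1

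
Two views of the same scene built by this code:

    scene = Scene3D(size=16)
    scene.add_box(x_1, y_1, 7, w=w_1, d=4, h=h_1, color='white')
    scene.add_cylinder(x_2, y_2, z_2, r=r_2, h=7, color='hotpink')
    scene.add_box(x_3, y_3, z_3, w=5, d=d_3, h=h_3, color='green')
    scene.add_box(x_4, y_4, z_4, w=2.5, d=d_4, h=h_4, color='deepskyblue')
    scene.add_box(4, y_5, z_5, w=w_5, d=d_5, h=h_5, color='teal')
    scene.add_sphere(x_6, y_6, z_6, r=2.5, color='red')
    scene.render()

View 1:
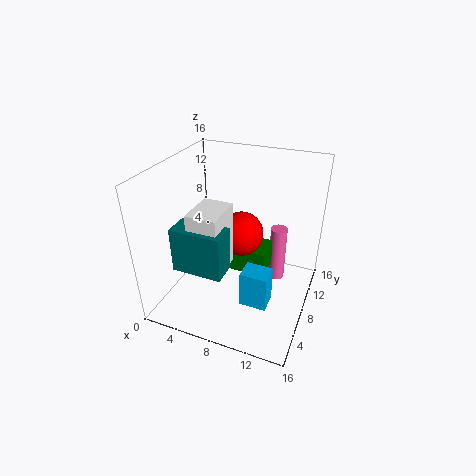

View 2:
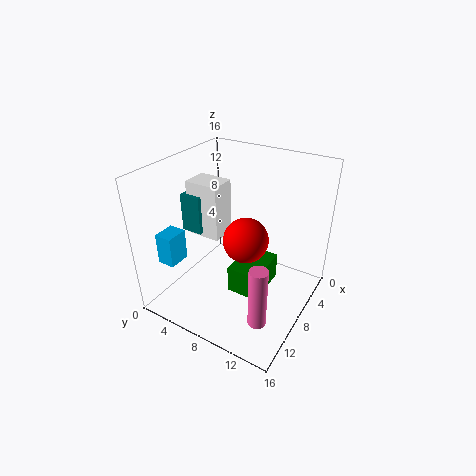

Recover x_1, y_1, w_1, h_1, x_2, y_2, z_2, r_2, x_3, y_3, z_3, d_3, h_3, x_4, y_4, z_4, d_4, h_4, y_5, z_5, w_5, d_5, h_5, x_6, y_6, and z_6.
x_1 = 5.5
y_1 = 1.5
w_1 = 3
h_1 = 6.5
x_2 = 11.5
y_2 = 12.5
z_2 = 0.5
r_2 = 1
x_3 = 6
y_3 = 8.5
z_3 = 3
d_3 = 3.5
h_3 = 3
x_4 = 11
y_4 = 1
z_4 = 5.5
d_4 = 2
h_4 = 3.5
y_5 = 1
z_5 = 7.5
w_5 = 5
d_5 = 2.5
h_5 = 4.5
x_6 = 8
y_6 = 9
z_6 = 8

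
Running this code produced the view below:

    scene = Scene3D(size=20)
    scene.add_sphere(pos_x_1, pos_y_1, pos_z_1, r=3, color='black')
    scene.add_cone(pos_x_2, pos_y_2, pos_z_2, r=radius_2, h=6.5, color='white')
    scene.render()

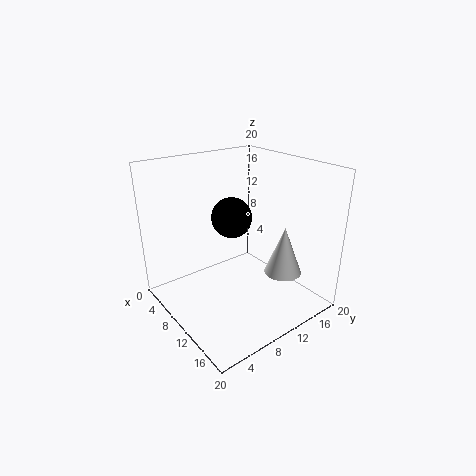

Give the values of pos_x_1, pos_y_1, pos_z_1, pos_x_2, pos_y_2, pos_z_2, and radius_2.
pos_x_1 = 6.5, pos_y_1 = 11.5, pos_z_1 = 11.5, pos_x_2 = 15.5, pos_y_2 = 13.5, pos_z_2 = 6, radius_2 = 2.5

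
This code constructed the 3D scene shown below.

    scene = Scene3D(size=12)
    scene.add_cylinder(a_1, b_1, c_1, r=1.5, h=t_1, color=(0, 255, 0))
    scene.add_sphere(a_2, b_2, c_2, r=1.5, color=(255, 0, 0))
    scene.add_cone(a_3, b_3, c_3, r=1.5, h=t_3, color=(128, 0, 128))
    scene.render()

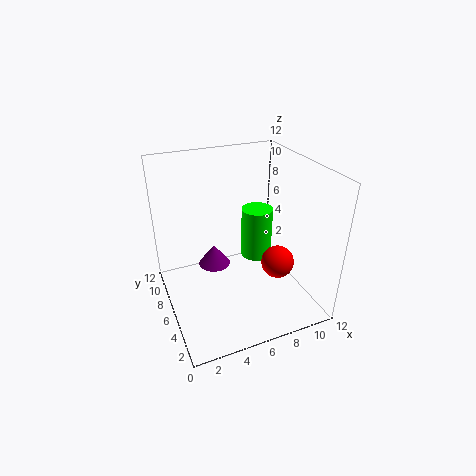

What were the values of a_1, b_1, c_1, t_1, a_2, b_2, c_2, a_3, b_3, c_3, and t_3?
a_1 = 9.5; b_1 = 9.5; c_1 = 1.5; t_1 = 5; a_2 = 10; b_2 = 6; c_2 = 2.5; a_3 = 5; b_3 = 9.5; c_3 = 1.5; t_3 = 2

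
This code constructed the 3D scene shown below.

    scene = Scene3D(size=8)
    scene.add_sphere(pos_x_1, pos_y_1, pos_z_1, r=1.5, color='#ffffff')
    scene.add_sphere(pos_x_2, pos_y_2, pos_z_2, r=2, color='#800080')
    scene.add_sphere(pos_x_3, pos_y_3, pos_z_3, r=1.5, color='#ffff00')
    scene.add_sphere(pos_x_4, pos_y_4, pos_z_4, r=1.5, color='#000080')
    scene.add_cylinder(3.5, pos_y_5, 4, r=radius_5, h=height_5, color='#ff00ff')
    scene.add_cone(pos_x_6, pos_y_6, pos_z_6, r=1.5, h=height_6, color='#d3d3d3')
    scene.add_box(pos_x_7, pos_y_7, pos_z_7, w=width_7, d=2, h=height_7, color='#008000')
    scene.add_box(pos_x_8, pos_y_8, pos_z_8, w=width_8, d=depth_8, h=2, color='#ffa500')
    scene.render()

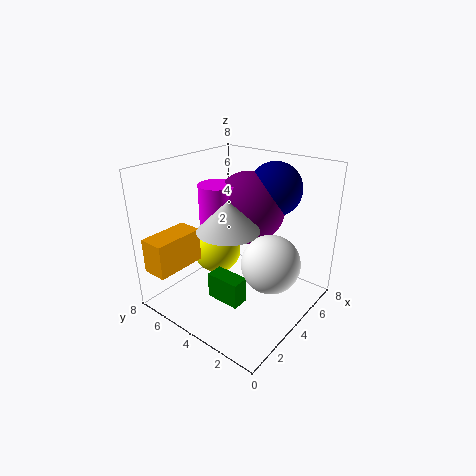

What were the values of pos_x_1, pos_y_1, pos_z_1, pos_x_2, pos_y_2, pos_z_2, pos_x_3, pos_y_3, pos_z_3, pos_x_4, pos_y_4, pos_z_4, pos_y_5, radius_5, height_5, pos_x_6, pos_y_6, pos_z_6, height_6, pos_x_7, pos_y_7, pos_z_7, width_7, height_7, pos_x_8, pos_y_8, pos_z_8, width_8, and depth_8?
pos_x_1 = 3.5
pos_y_1 = 1.5
pos_z_1 = 3.5
pos_x_2 = 5
pos_y_2 = 4
pos_z_2 = 5.5
pos_x_3 = 5
pos_y_3 = 6.5
pos_z_3 = 2
pos_x_4 = 6
pos_y_4 = 3
pos_z_4 = 6.5
pos_y_5 = 5
radius_5 = 1
height_5 = 3
pos_x_6 = 2
pos_y_6 = 3
pos_z_6 = 5.5
height_6 = 1.5
pos_x_7 = 2.5
pos_y_7 = 3
pos_z_7 = 0.5
width_7 = 1
height_7 = 1.5
pos_x_8 = 0.5
pos_y_8 = 6.5
pos_z_8 = 2
width_8 = 3
depth_8 = 1.5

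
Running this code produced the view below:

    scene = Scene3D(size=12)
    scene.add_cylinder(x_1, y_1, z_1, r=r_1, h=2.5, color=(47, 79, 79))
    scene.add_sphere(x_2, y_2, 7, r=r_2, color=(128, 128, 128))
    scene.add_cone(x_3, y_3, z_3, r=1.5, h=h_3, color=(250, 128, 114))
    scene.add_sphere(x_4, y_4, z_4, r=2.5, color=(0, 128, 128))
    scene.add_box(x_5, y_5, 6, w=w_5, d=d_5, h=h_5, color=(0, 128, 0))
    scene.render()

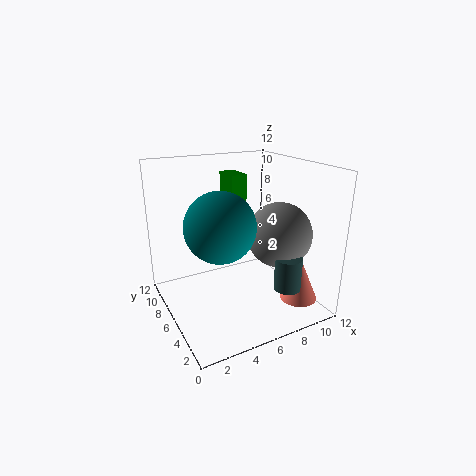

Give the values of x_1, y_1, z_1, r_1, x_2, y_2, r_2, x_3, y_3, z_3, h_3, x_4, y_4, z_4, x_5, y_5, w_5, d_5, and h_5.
x_1 = 7.5; y_1 = 1; z_1 = 3.5; r_1 = 1; x_2 = 8; y_2 = 3; r_2 = 2.5; x_3 = 9.5; y_3 = 2; z_3 = 1.5; h_3 = 3.5; x_4 = 3; y_4 = 3; z_4 = 8.5; x_5 = 7; y_5 = 9; w_5 = 1.5; d_5 = 2.5; h_5 = 4.5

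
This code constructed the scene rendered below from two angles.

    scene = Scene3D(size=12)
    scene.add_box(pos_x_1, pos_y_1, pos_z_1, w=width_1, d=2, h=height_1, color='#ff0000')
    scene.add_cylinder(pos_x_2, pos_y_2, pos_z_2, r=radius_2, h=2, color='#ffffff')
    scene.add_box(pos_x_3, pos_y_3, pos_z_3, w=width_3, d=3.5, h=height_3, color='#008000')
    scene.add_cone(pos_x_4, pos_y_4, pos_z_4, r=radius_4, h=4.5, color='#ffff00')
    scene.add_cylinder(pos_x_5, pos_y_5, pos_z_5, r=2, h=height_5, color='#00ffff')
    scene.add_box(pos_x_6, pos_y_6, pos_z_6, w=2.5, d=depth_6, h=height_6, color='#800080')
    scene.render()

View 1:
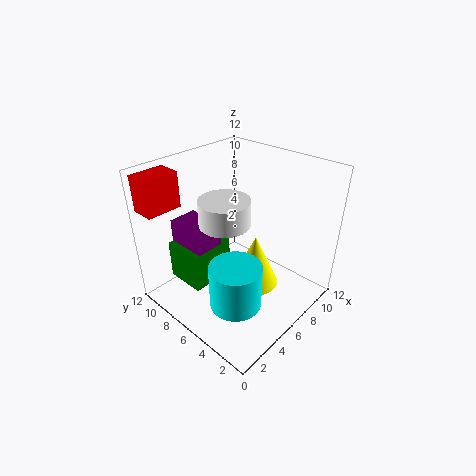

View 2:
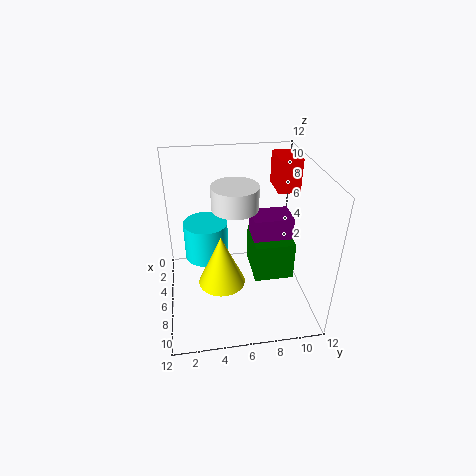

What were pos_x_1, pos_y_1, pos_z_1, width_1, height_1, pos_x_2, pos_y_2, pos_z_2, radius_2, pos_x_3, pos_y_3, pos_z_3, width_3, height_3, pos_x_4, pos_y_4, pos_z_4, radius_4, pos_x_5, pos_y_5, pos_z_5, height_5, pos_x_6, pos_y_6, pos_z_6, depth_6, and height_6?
pos_x_1 = 0.5, pos_y_1 = 10, pos_z_1 = 8.5, width_1 = 3, height_1 = 3, pos_x_2 = 4.5, pos_y_2 = 6, pos_z_2 = 8, radius_2 = 2, pos_x_3 = 2.5, pos_y_3 = 7.5, pos_z_3 = 1.5, width_3 = 4, height_3 = 3.5, pos_x_4 = 6.5, pos_y_4 = 4.5, pos_z_4 = 2, radius_4 = 2, pos_x_5 = 3, pos_y_5 = 3.5, pos_z_5 = 2.5, height_5 = 3.5, pos_x_6 = 3, pos_y_6 = 7.5, pos_z_6 = 2, depth_6 = 3.5, height_6 = 5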